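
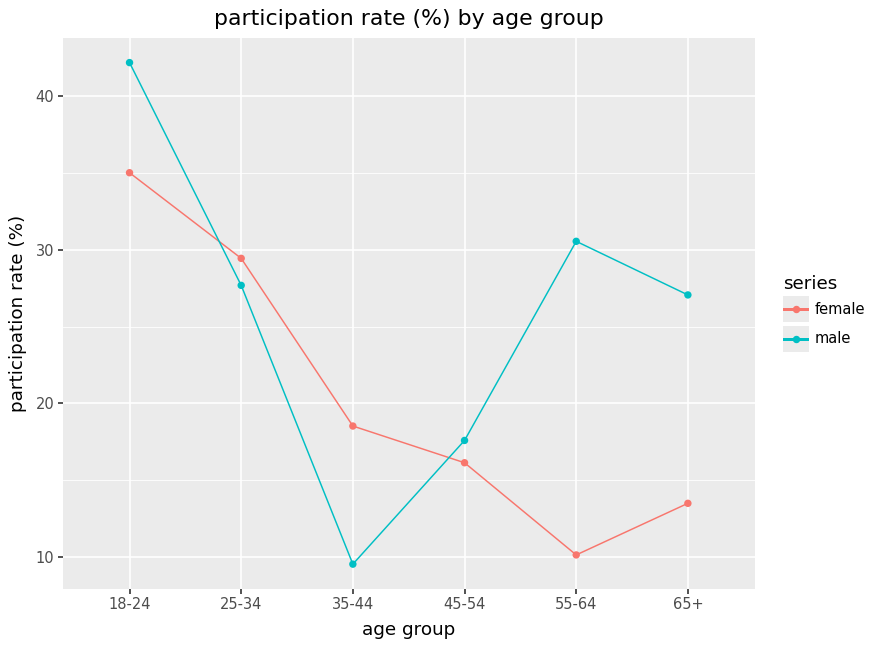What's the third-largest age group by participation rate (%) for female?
35-44

Top 4 for female: 18-24 ≈ 35, 25-34 ≈ 30, 35-44 ≈ 20, 45-54 ≈ 15.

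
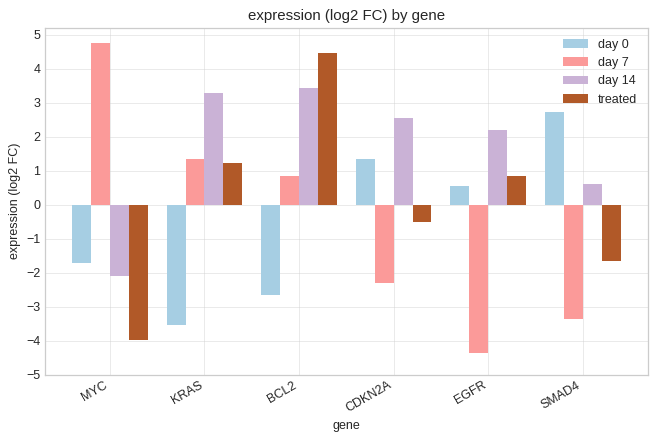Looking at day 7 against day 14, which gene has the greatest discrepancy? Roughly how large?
MYC, ≈ 7 log2 FC

MYC: day 7 ≈ 5, day 14 ≈ -2 → gap ≈ 7. Next-largest (EGFR) is only ≈ 6.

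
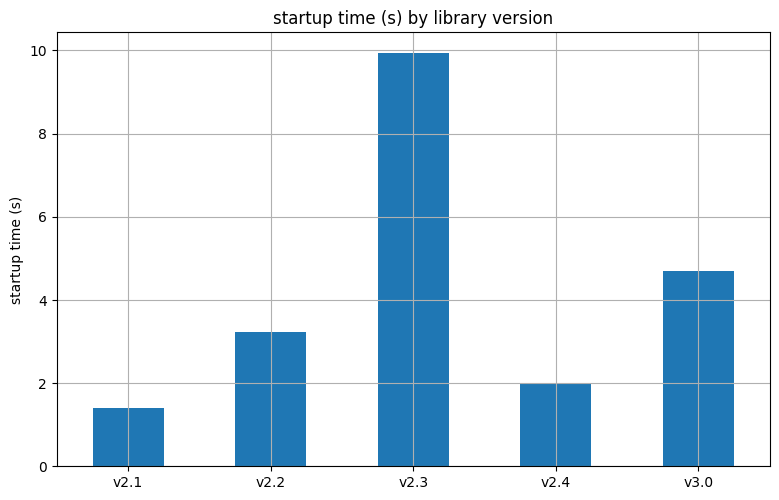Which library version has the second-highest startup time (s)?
Top 3: v2.3 ≈ 10, v3.0 ≈ 5, v2.2 ≈ 3.

v3.0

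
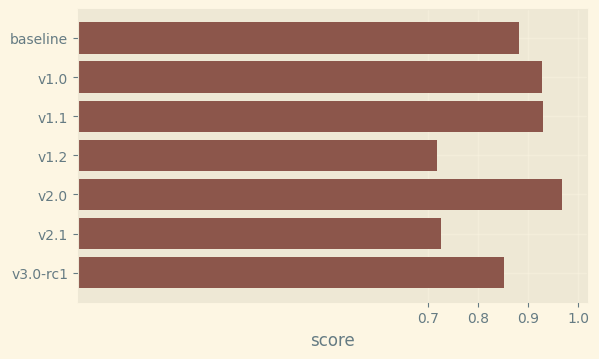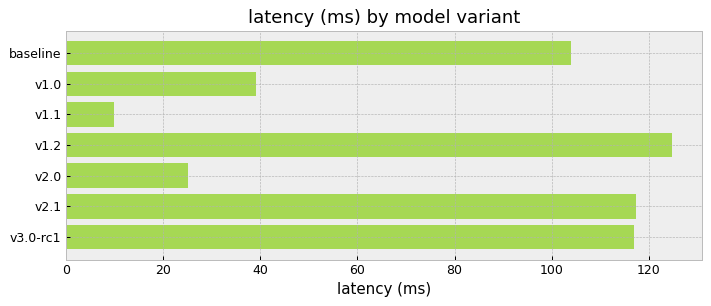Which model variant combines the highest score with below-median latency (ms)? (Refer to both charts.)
v2.0

Chart 2 median latency (ms) ≈ 100; below-median model variants: v1.0, v1.1, v2.0. Among those, v2.0 has the highest score (≈ 1).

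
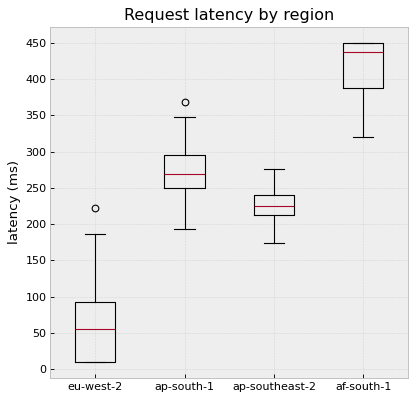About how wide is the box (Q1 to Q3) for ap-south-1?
Q3 ≈ 300, Q1 ≈ 250; IQR ≈ 50.

≈ 50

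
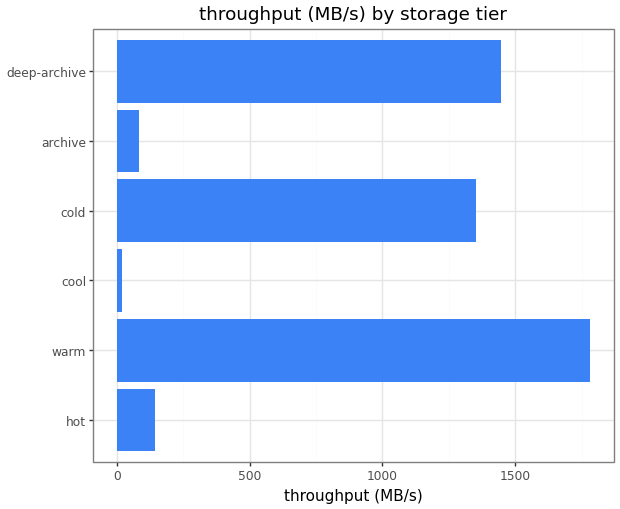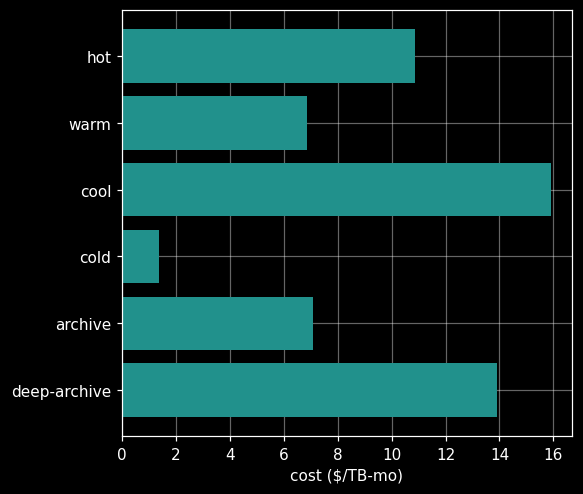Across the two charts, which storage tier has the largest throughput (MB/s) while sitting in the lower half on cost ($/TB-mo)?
warm

Chart 2 median cost ($/TB-mo) ≈ 8; below-median storage tiers: warm, cold, archive. Among those, warm has the highest throughput (MB/s) (≈ 1800).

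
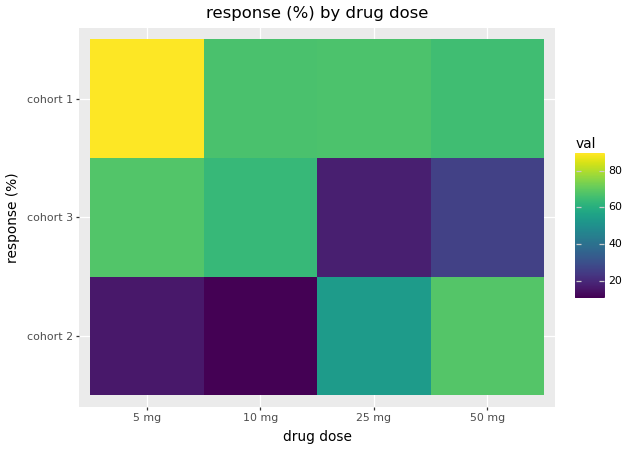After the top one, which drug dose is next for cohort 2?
25 mg

Top 3 for cohort 2: 50 mg ≈ 70, 25 mg ≈ 50, 5 mg ≈ 20.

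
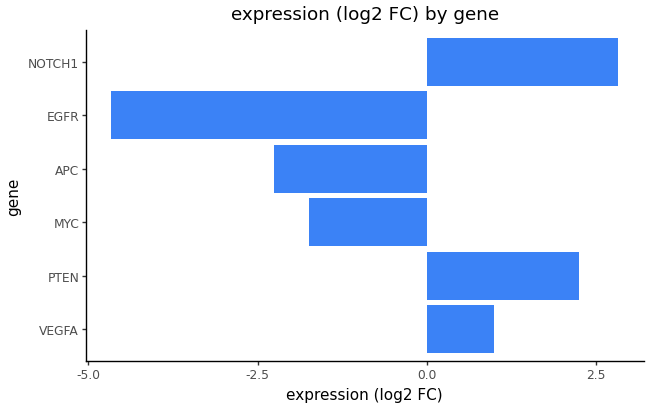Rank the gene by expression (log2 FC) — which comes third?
VEGFA

Top 4: NOTCH1 ≈ 3, PTEN ≈ 2, VEGFA ≈ 1, MYC ≈ -2.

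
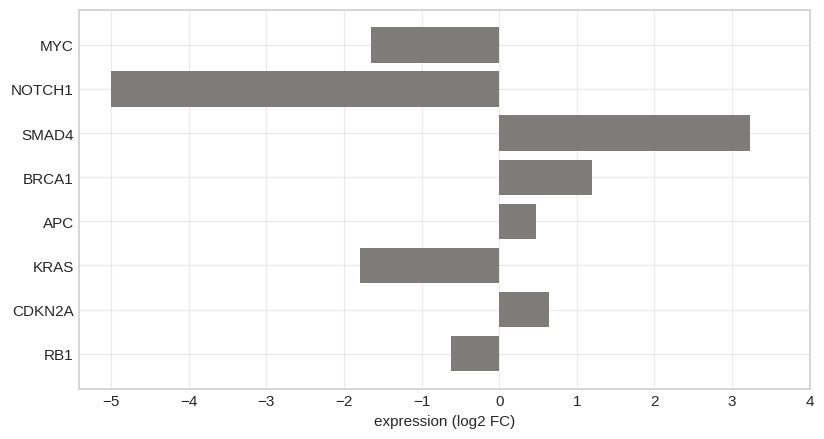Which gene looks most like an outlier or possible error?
NOTCH1

NOTCH1 ≈ -5; the rest sit between ≈ -2 and ≈ 3.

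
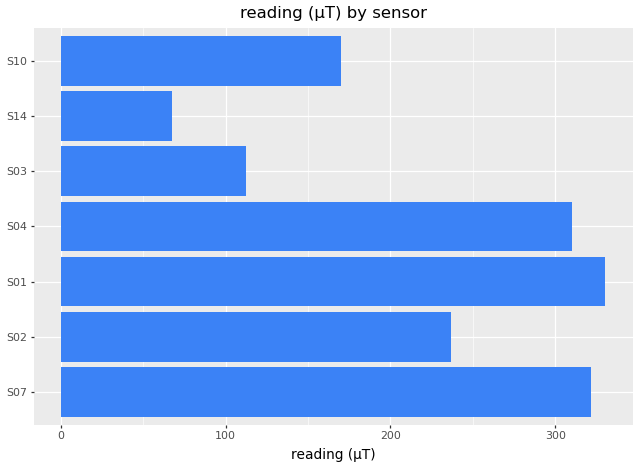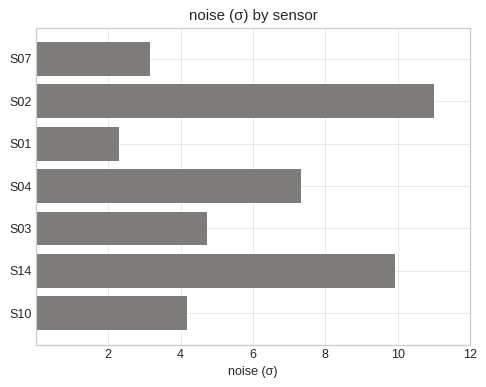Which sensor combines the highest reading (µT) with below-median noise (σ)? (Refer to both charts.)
Chart 2 median noise (σ) ≈ 4; below-median sensors: S07, S01, S10. Among those, S01 has the highest reading (µT) (≈ 350).

S01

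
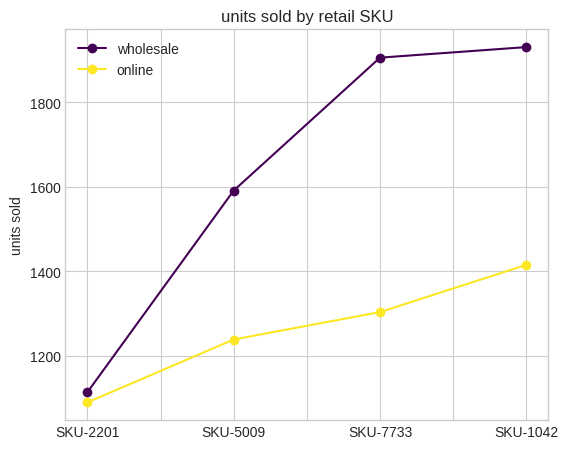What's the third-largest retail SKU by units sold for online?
Top 4 for online: SKU-1042 ≈ 1400, SKU-7733 ≈ 1300, SKU-5009 ≈ 1200, SKU-2201 ≈ 1100.

SKU-5009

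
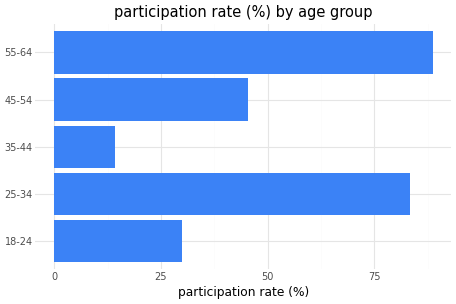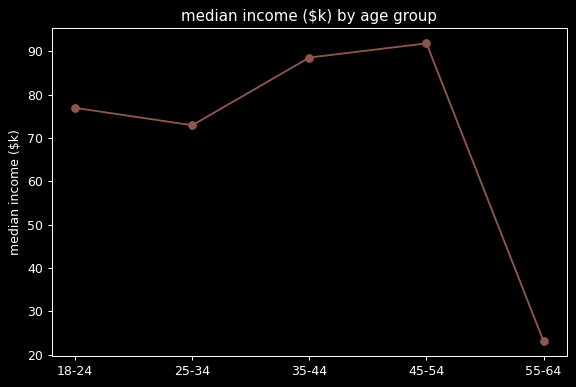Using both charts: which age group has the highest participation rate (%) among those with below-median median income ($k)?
55-64

Chart 2 median median income ($k) ≈ 80; below-median age groups: 25-34, 55-64. Among those, 55-64 has the highest participation rate (%) (≈ 90).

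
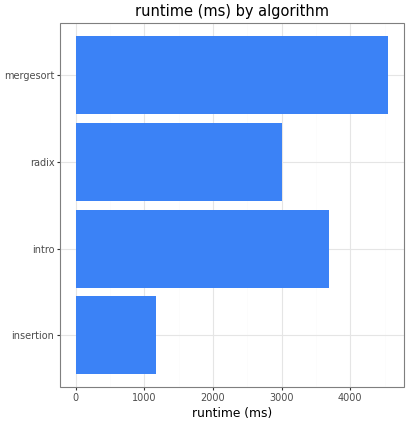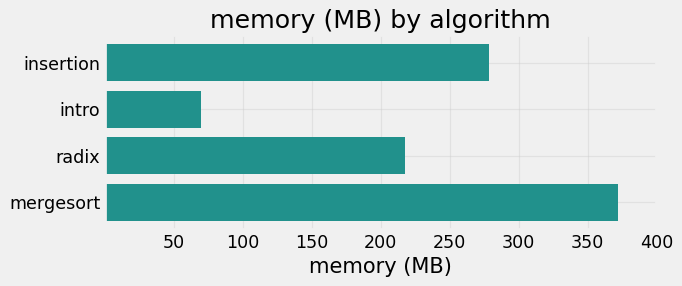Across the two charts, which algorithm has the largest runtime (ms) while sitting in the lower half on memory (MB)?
Chart 2 median memory (MB) ≈ 250; below-median algorithms: intro, radix. Among those, intro has the highest runtime (ms) (≈ 3500).

intro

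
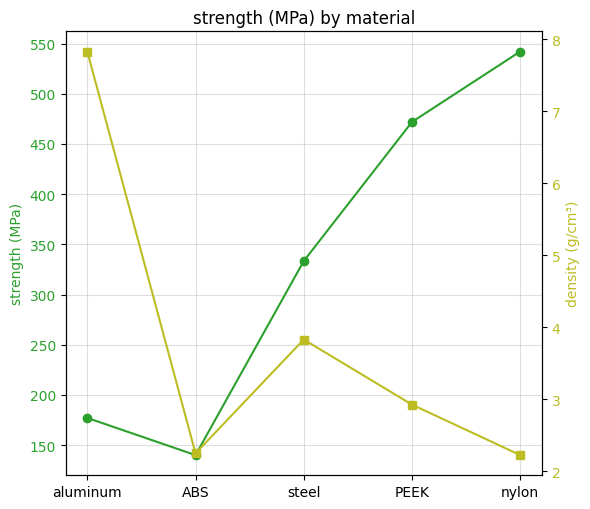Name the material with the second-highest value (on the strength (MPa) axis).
Top 3 (on the strength (MPa) axis): nylon ≈ 550, PEEK ≈ 450, steel ≈ 350.

PEEK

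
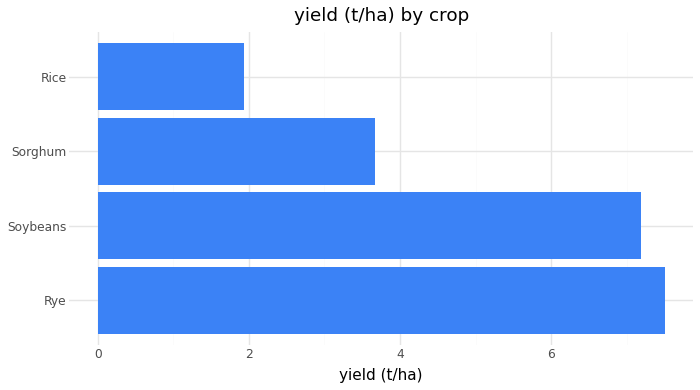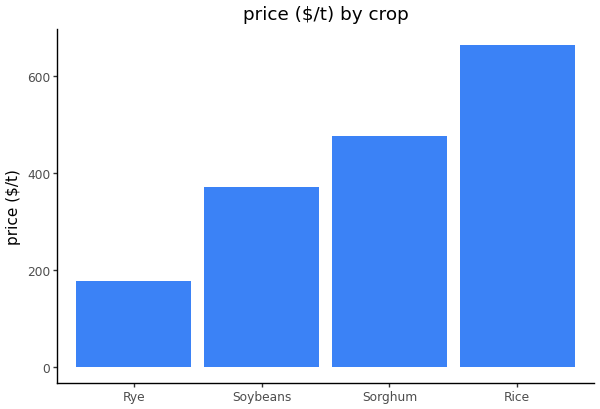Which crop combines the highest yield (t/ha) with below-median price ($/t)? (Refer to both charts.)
Rye

Chart 2 median price ($/t) ≈ 400; below-median crops: Rye, Soybeans. Among those, Rye has the highest yield (t/ha) (≈ 8).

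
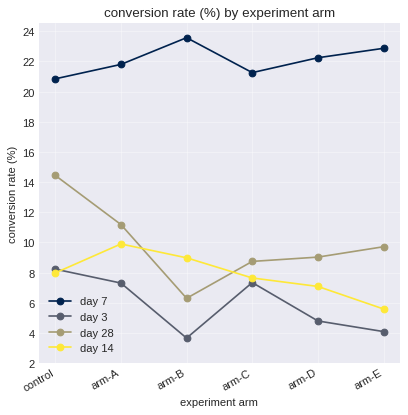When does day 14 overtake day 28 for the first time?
arm-A: day 14 ≈ 10 vs day 28 ≈ 12 (not yet); arm-B: day 14 ≈ 8 vs day 28 ≈ 6 (first crossover).

arm-B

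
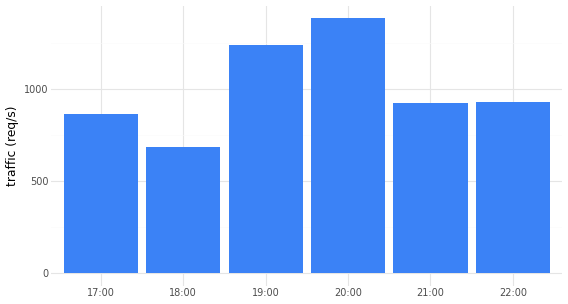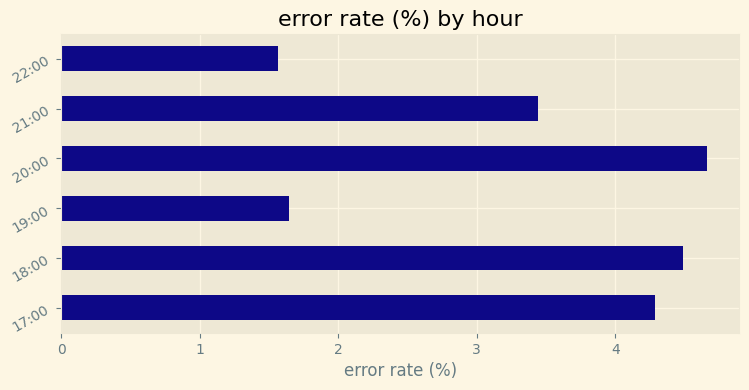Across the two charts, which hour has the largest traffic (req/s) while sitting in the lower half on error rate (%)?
Chart 2 median error rate (%) ≈ 4; below-median hours: 19:00, 21:00, 22:00. Among those, 19:00 has the highest traffic (req/s) (≈ 1200).

19:00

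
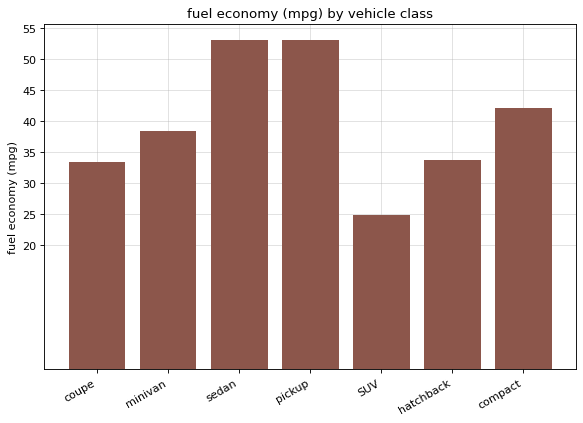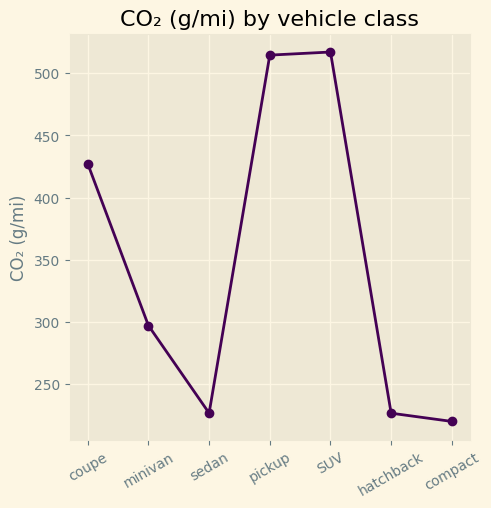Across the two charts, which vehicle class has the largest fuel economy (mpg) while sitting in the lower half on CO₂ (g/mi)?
sedan

Chart 2 median CO₂ (g/mi) ≈ 300; below-median vehicle classes: sedan, hatchback, compact. Among those, sedan has the highest fuel economy (mpg) (≈ 55).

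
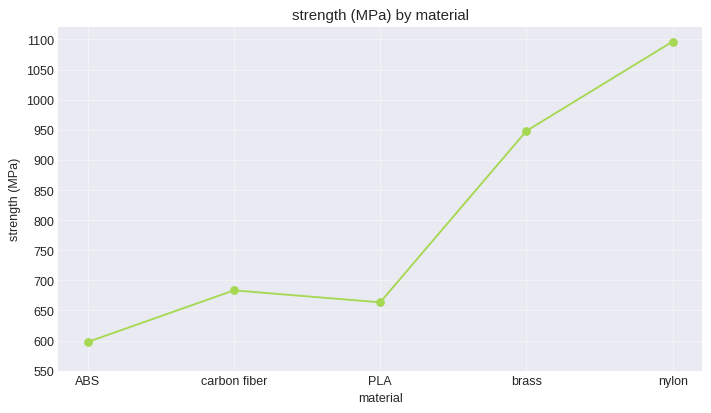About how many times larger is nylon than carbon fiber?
nylon ≈ 1100, carbon fiber ≈ 700; 1100/700 ≈ 1.57.

≈ 1.57×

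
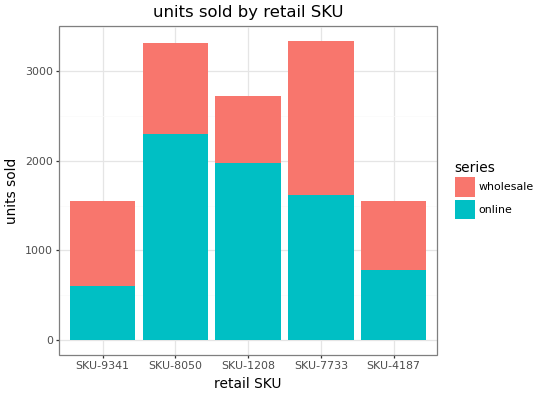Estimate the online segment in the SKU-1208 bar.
online top ≈ 2000, bottom ≈ 0; segment ≈ 2000.

≈ 2000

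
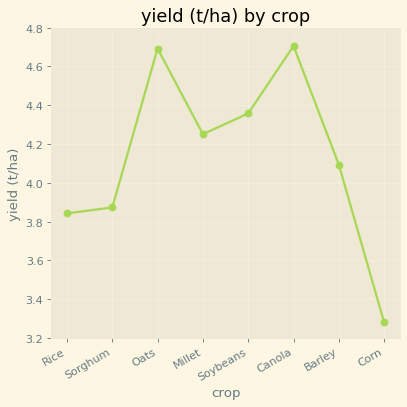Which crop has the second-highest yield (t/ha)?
Top 3: Canola ≈ 4.8, Oats ≈ 4.6, Soybeans ≈ 4.4.

Oats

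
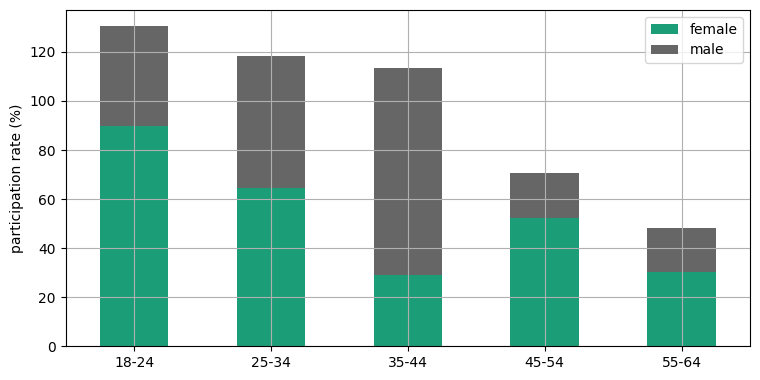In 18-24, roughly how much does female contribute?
≈ 80

female top ≈ 80, bottom ≈ 0; segment ≈ 80.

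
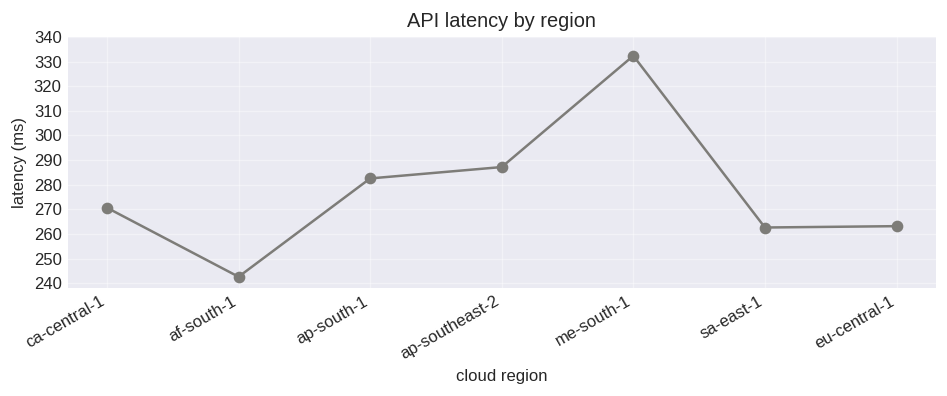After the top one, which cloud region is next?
ap-southeast-2

Top 3: me-south-1 ≈ 330, ap-southeast-2 ≈ 290, ap-south-1 ≈ 280.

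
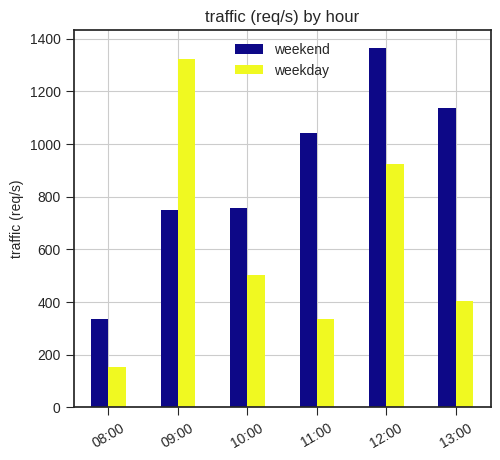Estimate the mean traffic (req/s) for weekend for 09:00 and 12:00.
(800 + 1400) / 2 ≈ 1100.

≈ 1100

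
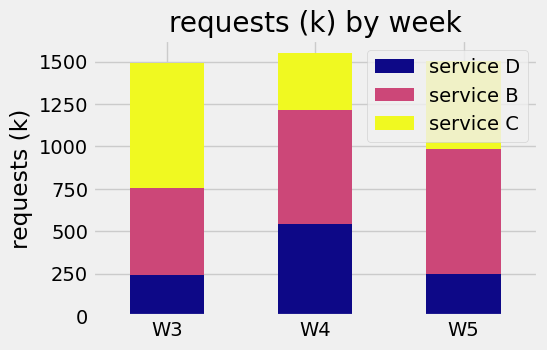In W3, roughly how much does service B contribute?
service B top ≈ 800, bottom ≈ 200; segment ≈ 600.

≈ 600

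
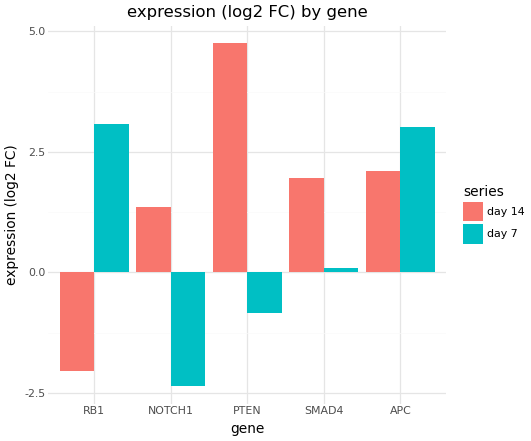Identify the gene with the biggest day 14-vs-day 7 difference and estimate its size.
PTEN, ≈ 6 log2 FC

PTEN: day 14 ≈ 5, day 7 ≈ -1 → gap ≈ 6. Next-largest (RB1) is only ≈ 5.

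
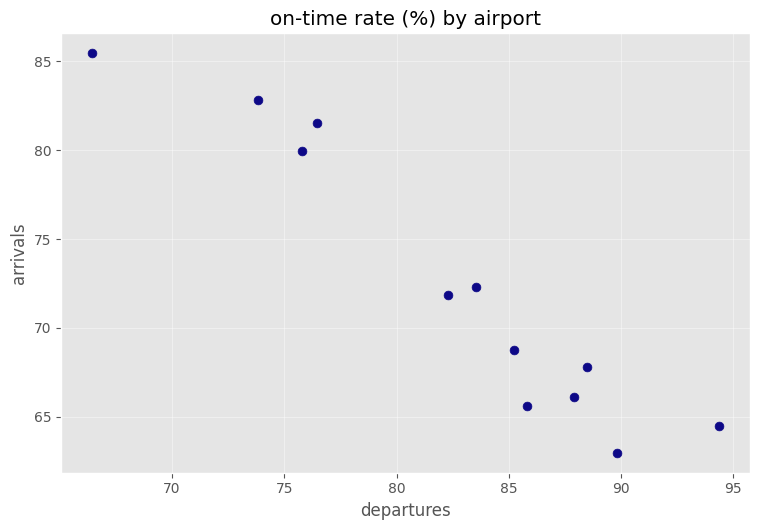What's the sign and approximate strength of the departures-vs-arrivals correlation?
negative, strong

Points are negatively correlated; strong (|r| ≈ 1.0).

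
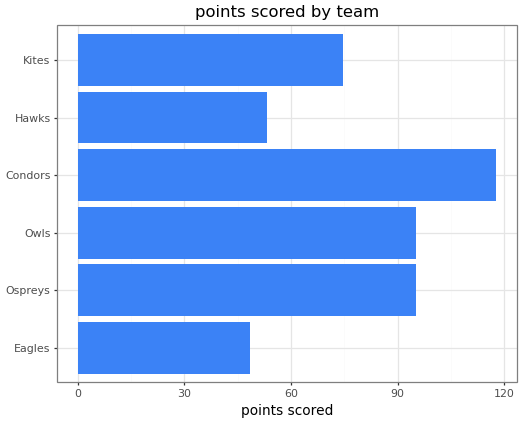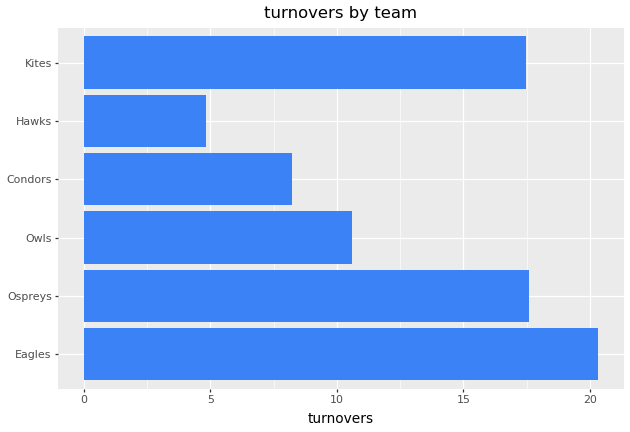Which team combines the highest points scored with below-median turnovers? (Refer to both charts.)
Condors

Chart 2 median turnovers ≈ 14; below-median teams: Owls, Condors, Hawks. Among those, Condors has the highest points scored (≈ 120).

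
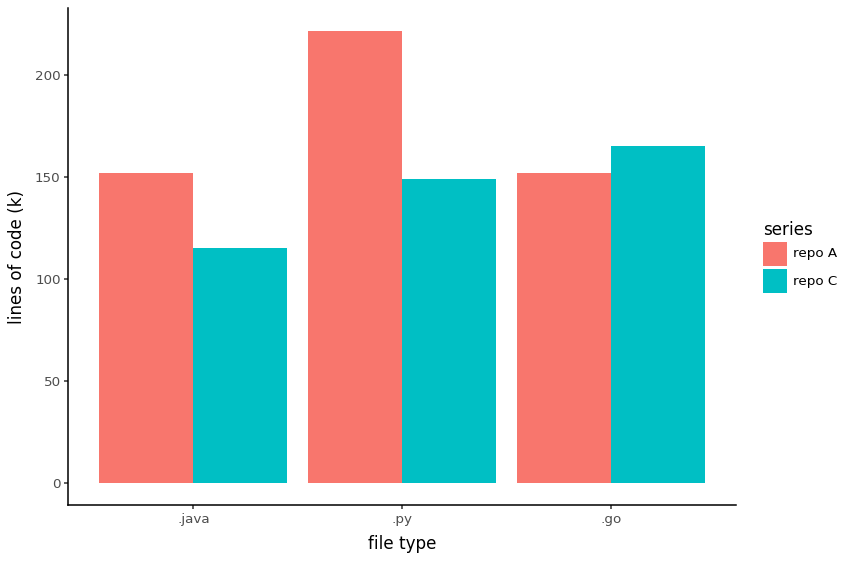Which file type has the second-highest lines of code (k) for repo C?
Top 3 for repo C: .go ≈ 160, .py ≈ 140, .java ≈ 120.

.py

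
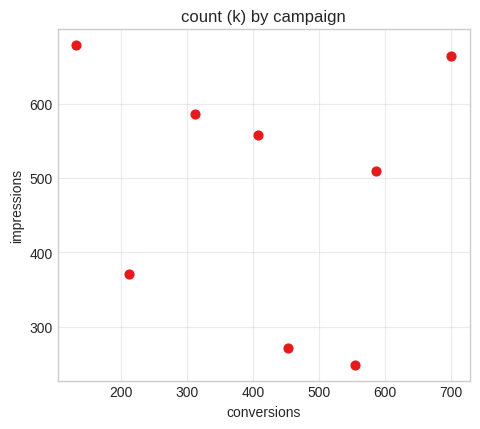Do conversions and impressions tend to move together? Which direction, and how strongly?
Points are roughly uncorrelated; weak (|r| ≈ 0.1).

no clear correlation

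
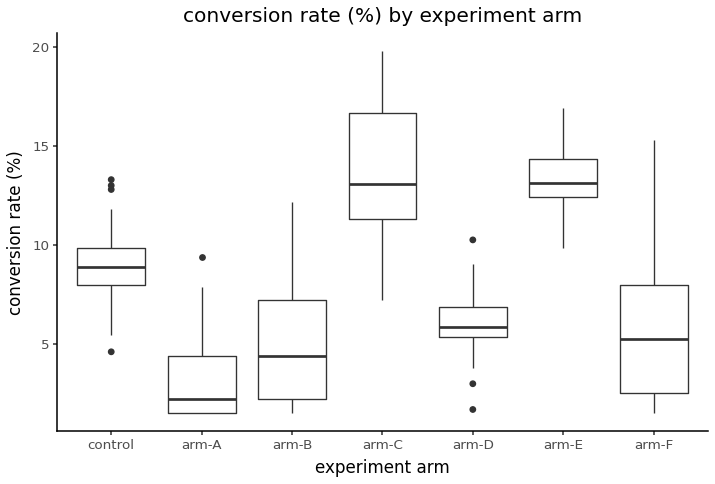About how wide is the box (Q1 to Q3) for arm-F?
Q3 ≈ 8, Q1 ≈ 3; IQR ≈ 5.

≈ 5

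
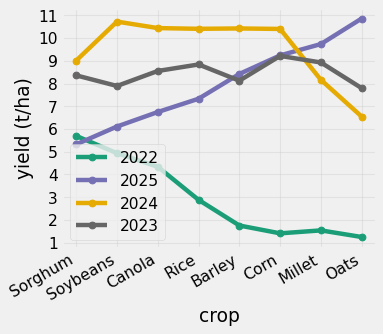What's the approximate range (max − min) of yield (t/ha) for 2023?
Max Corn ≈ 9, min Oats ≈ 8; range ≈ 1.

≈ 1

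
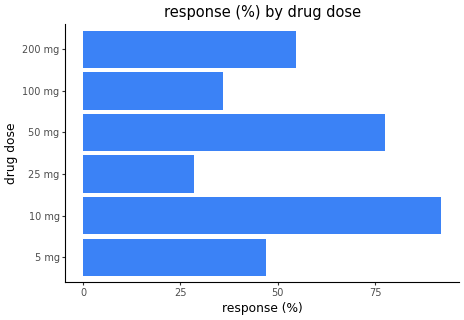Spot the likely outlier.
10 mg

10 mg ≈ 90; the rest sit between ≈ 30 and ≈ 80.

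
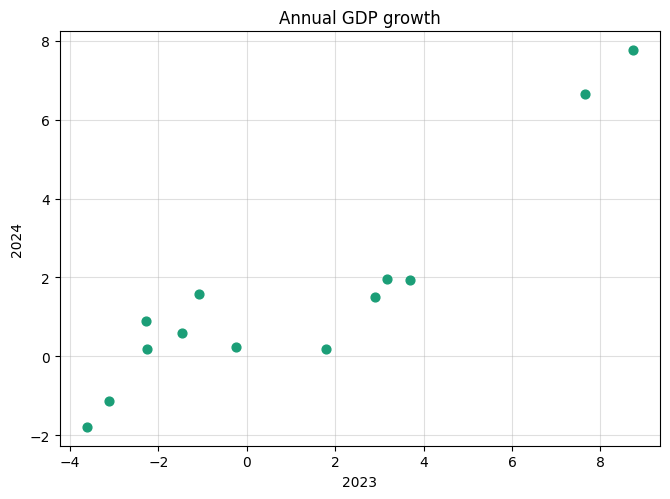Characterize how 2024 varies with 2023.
positive, strong

Points are positively correlated; strong (|r| ≈ 0.9).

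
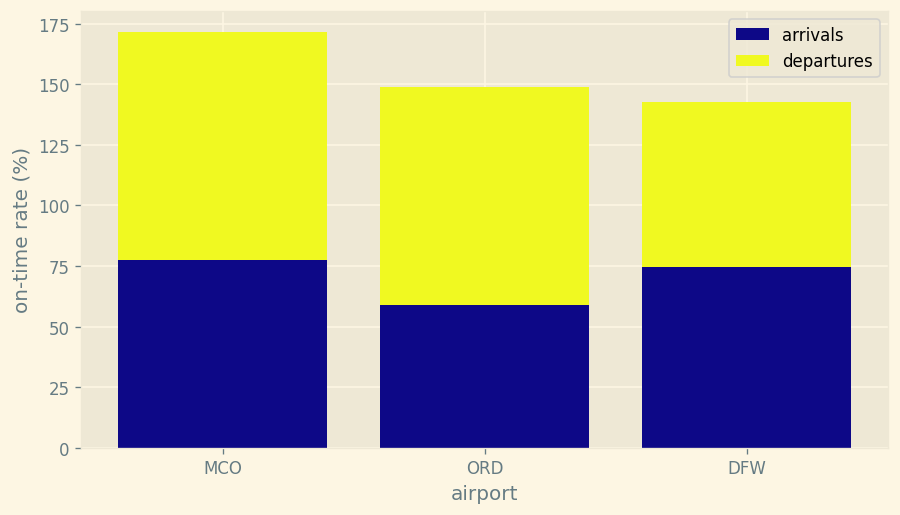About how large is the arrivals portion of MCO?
arrivals top ≈ 80, bottom ≈ 0; segment ≈ 80.

≈ 80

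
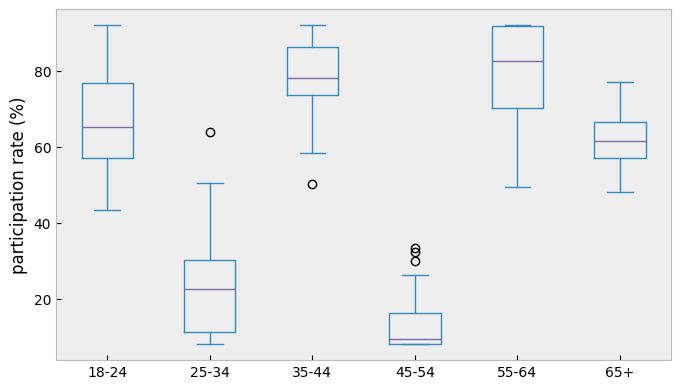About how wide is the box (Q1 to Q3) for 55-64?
≈ 20

Q3 ≈ 90, Q1 ≈ 70; IQR ≈ 20.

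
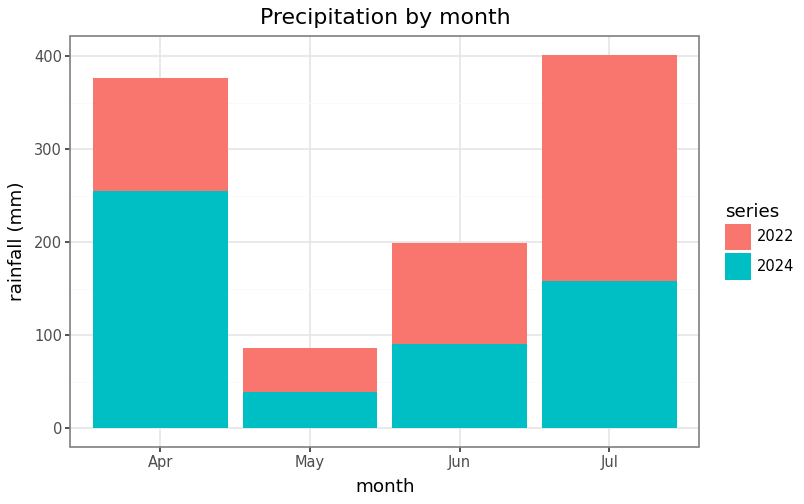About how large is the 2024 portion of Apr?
2024 top ≈ 250, bottom ≈ 0; segment ≈ 250.

≈ 250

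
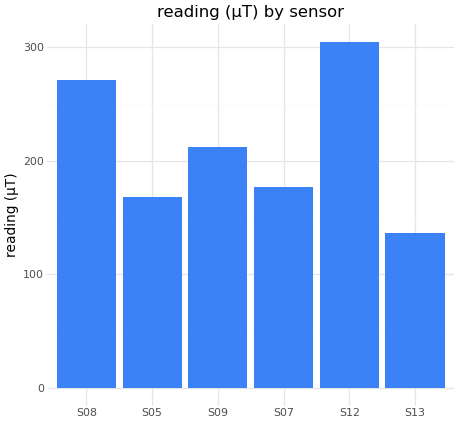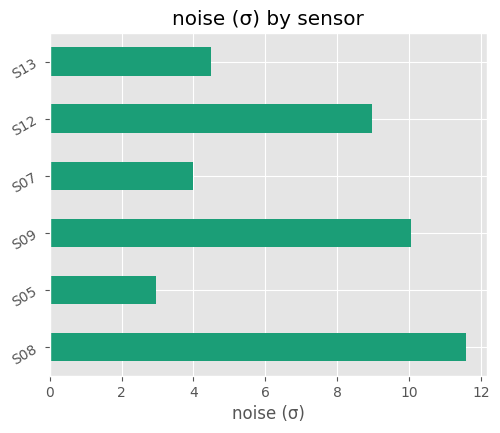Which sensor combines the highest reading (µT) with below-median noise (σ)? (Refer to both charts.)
S07

Chart 2 median noise (σ) ≈ 6; below-median sensors: S05, S07, S13. Among those, S07 has the highest reading (µT) (≈ 200).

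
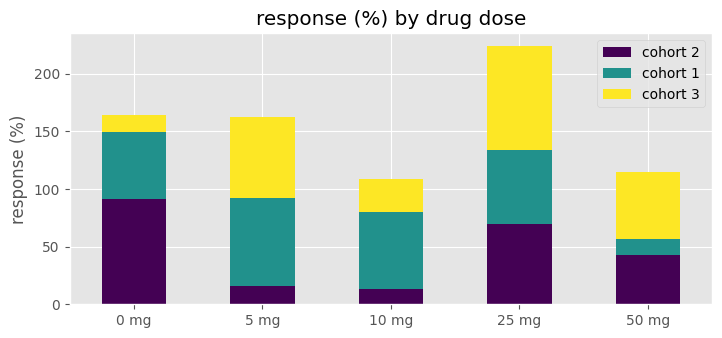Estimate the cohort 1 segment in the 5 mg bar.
≈ 80

cohort 1 top ≈ 100, bottom ≈ 20; segment ≈ 80.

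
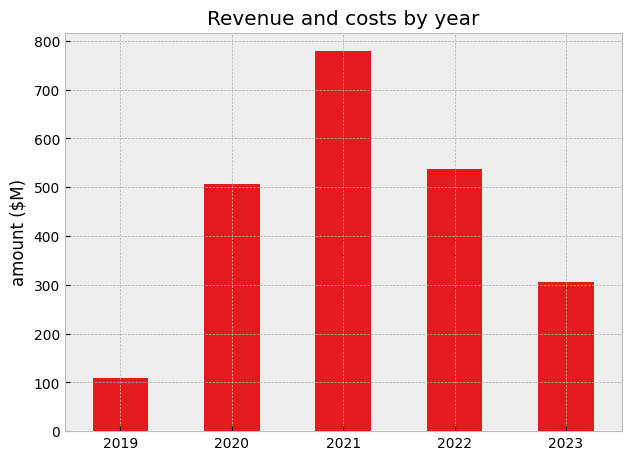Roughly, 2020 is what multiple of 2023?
2020 ≈ 500, 2023 ≈ 300; 500/300 ≈ 1.67.

≈ 1.67×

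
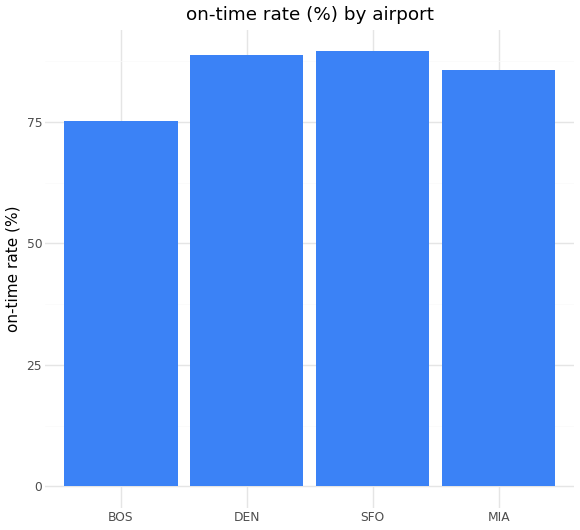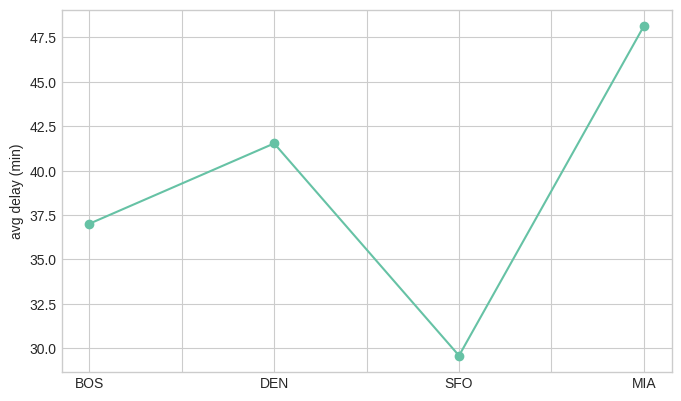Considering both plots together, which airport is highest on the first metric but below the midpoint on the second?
SFO

Chart 2 median avg delay (min) ≈ 40; below-median airports: BOS, SFO. Among those, SFO has the highest on-time rate (%) (≈ 90).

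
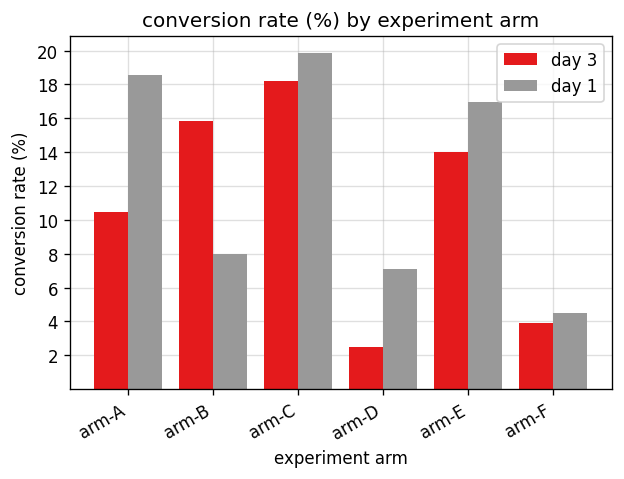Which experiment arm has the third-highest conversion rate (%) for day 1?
arm-E

Top 4 for day 1: arm-C ≈ 20, arm-A ≈ 18, arm-E ≈ 16, arm-B ≈ 8.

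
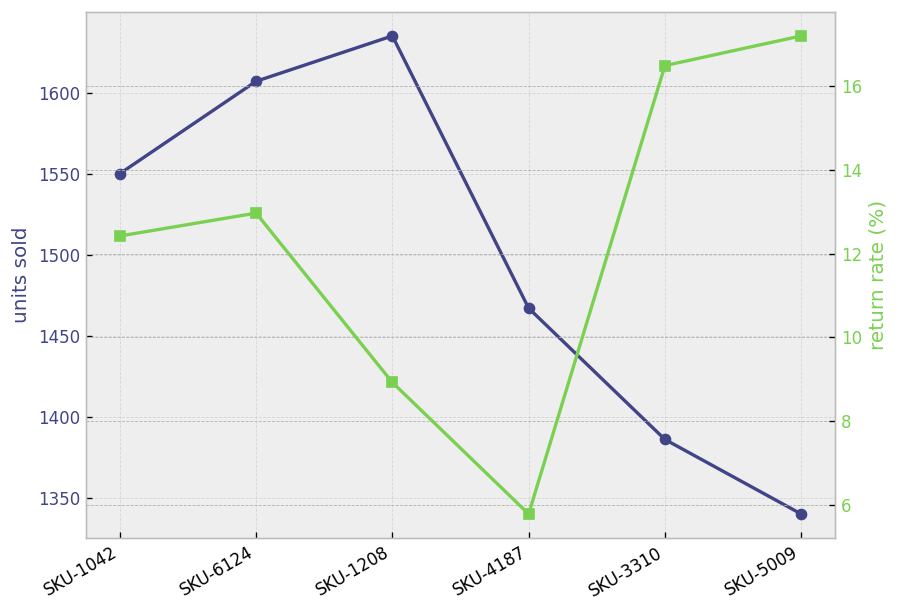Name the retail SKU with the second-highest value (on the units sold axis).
SKU-6124

Top 3 (on the units sold axis): SKU-1208 ≈ 1625, SKU-6124 ≈ 1600, SKU-1042 ≈ 1550.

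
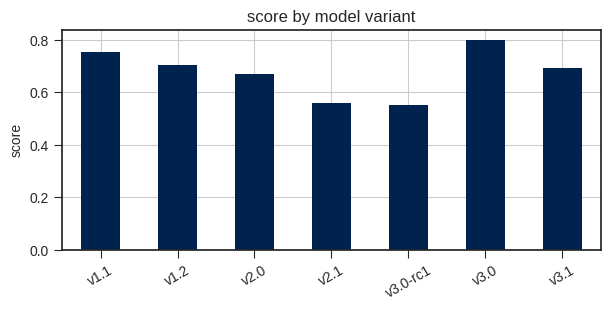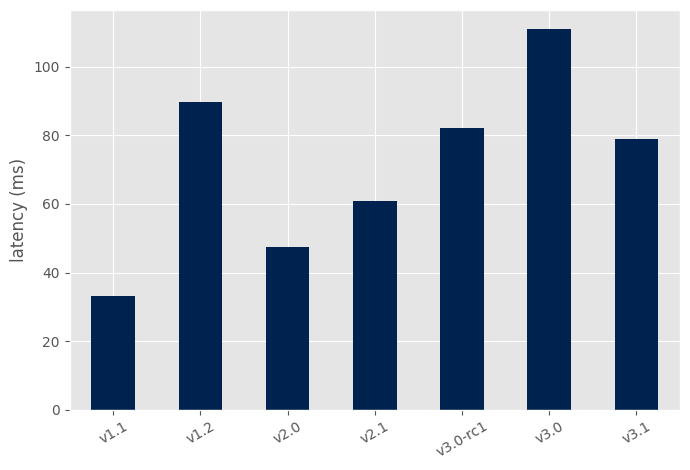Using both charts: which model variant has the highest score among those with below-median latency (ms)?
v1.1

Chart 2 median latency (ms) ≈ 80; below-median model variants: v1.1, v2.0, v2.1. Among those, v1.1 has the highest score (≈ 0.8).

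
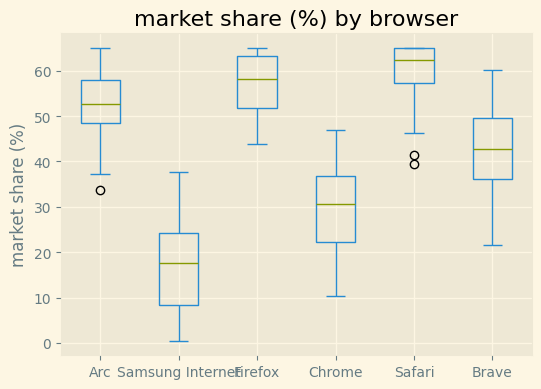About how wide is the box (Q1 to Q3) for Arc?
≈ 10

Q3 ≈ 60, Q1 ≈ 50; IQR ≈ 10.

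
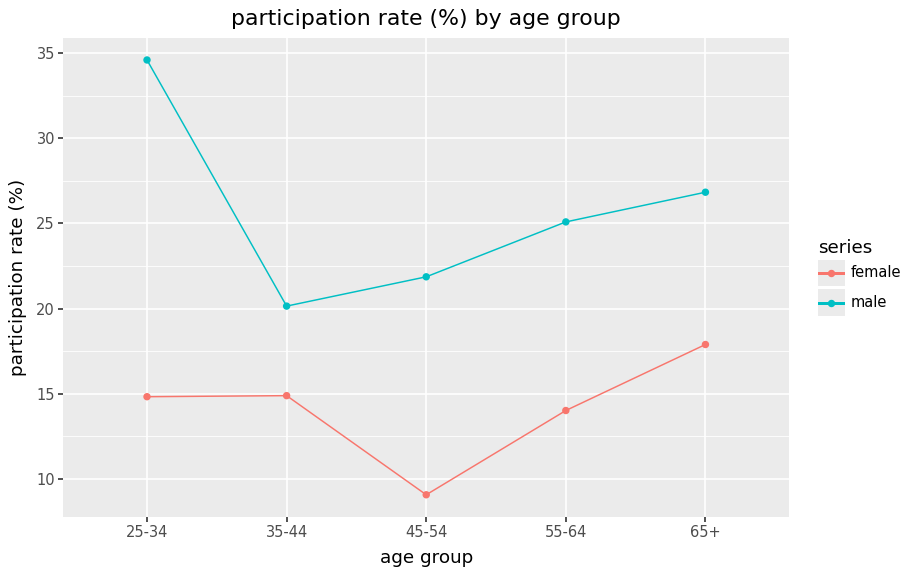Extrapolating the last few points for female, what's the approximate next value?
≈ 25

Last three: 10, 15, 20 → slope ≈ 5/step → next ≈ 25.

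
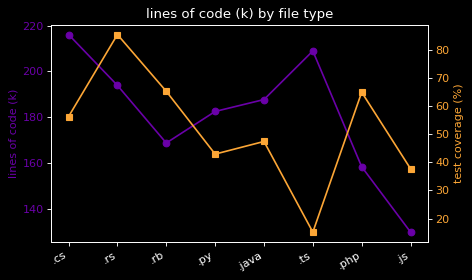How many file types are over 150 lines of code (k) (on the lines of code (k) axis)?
7

Above 150: .cs, .rs, .rb, .py, .java, .ts, .php.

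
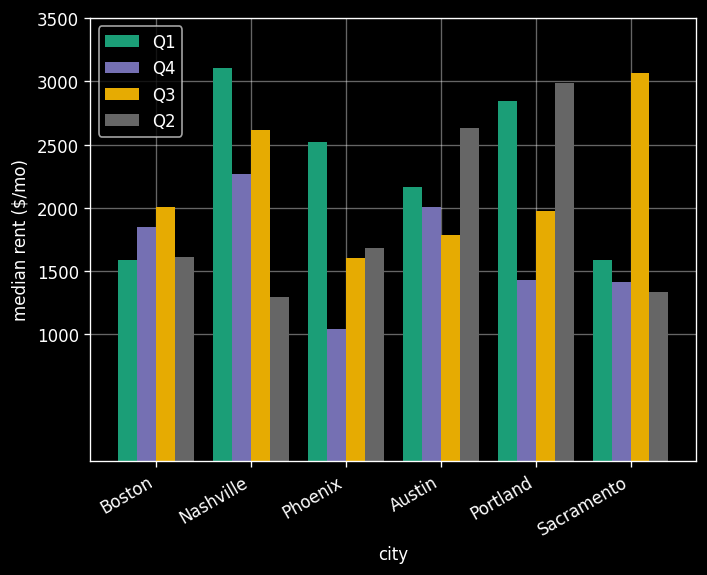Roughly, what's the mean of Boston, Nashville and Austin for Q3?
≈ 2167

(2000 + 2500 + 2000) / 3 ≈ 2167.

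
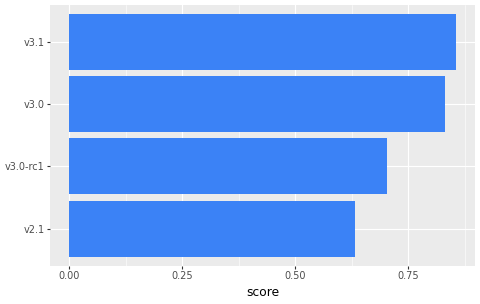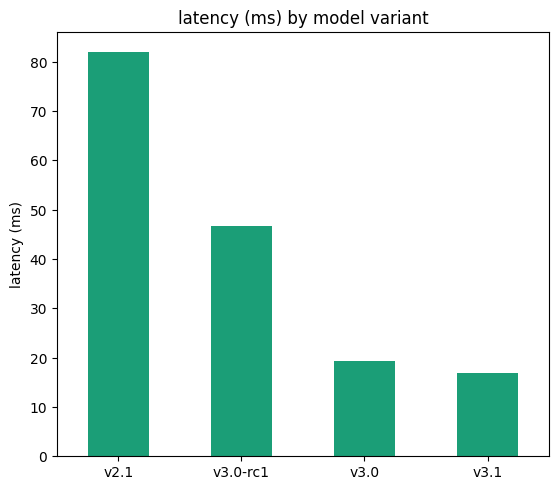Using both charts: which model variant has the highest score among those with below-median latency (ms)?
Chart 2 median latency (ms) ≈ 30; below-median model variants: v3.0, v3.1. Among those, v3.1 has the highest score (≈ 0.9).

v3.1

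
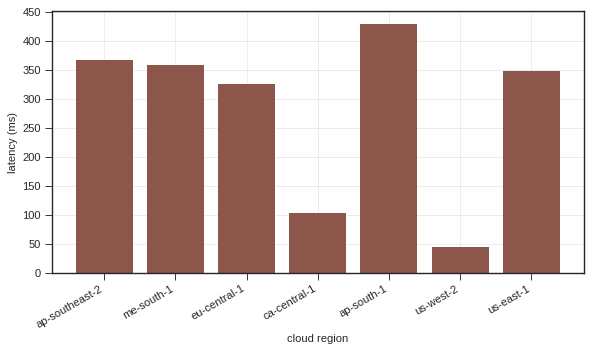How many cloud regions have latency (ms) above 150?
Above 150: ap-southeast-2, me-south-1, eu-central-1, ap-south-1, us-east-1.

5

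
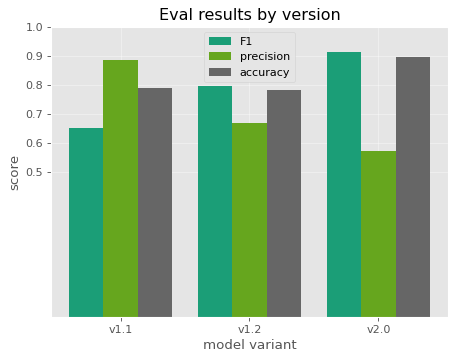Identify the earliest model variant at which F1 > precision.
v1.2

v1.1: F1 ≈ 0.6 vs precision ≈ 0.9 (not yet); v1.2: F1 ≈ 0.8 vs precision ≈ 0.7 (first crossover).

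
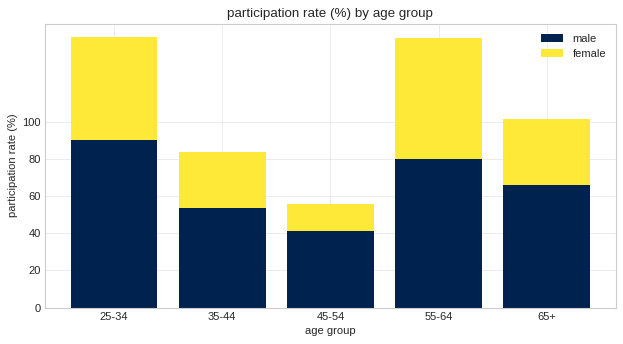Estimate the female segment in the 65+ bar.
female top ≈ 100, bottom ≈ 60; segment ≈ 40.

≈ 40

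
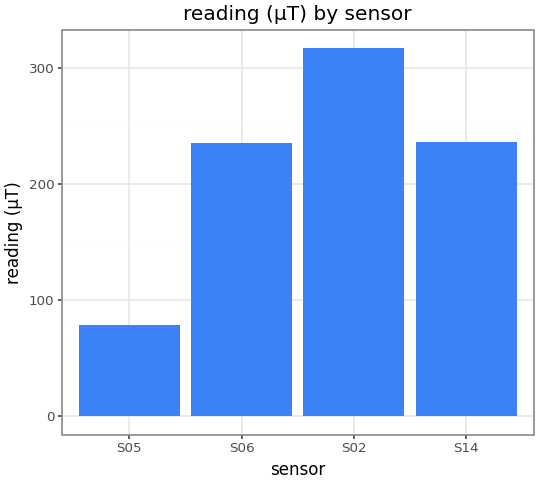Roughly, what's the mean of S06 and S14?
(250 + 250) / 2 ≈ 250.

≈ 250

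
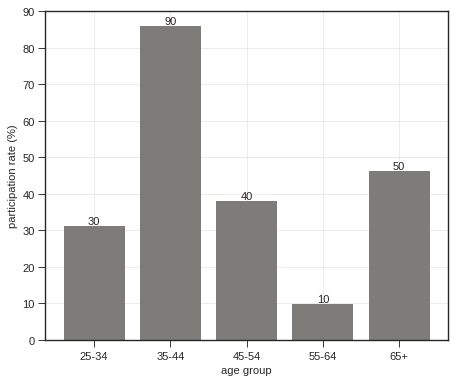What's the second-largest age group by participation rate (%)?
Top 3: 35-44 ≈ 90, 65+ ≈ 50, 45-54 ≈ 40.

65+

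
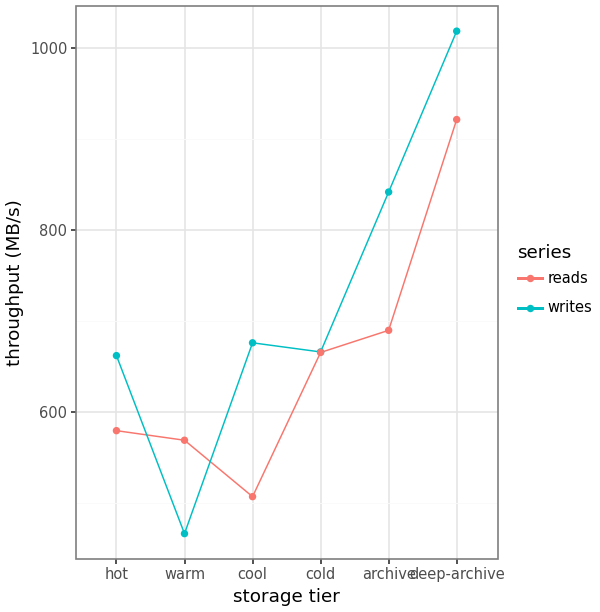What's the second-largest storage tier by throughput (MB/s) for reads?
archive

Top 3 for reads: deep-archive ≈ 900, archive ≈ 700, cold ≈ 650.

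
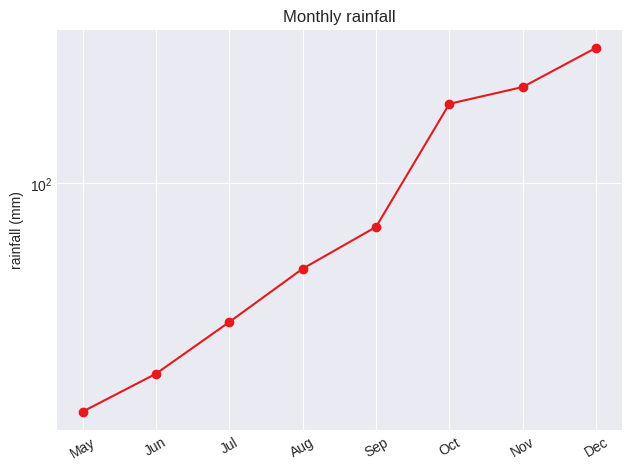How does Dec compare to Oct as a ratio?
Dec ≈ 220, Oct ≈ 160; 220/160 ≈ 1.38.

≈ 1.38×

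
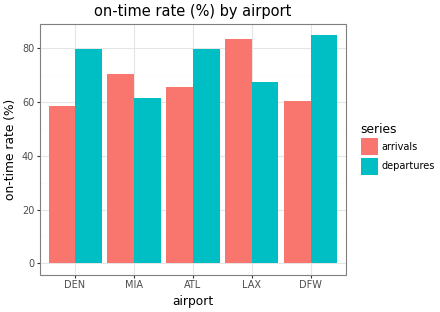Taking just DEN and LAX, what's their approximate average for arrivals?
(60 + 80) / 2 ≈ 70.

≈ 70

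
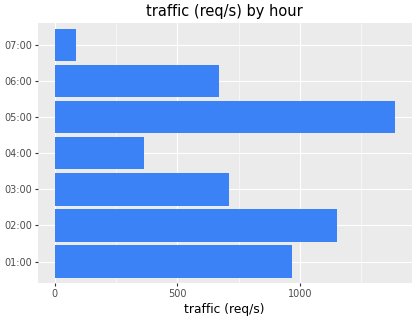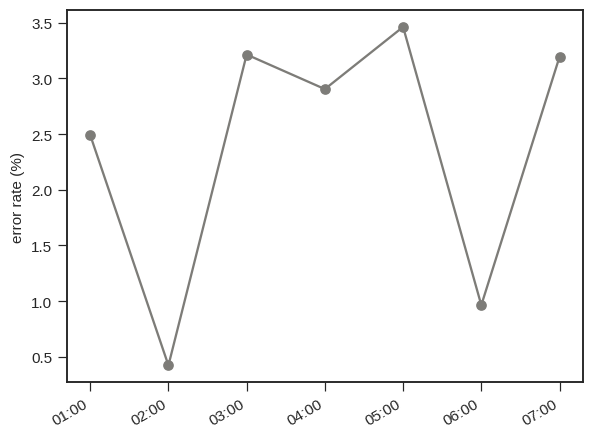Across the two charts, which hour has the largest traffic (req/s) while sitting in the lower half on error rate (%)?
Chart 2 median error rate (%) ≈ 3; below-median hours: 01:00, 02:00, 06:00. Among those, 02:00 has the highest traffic (req/s) (≈ 1200).

02:00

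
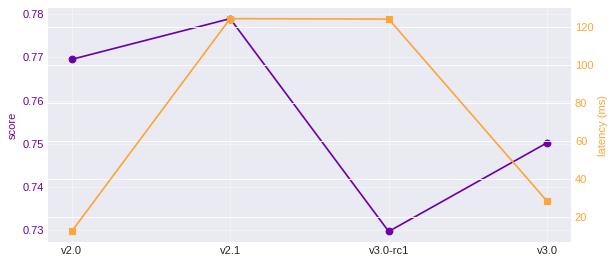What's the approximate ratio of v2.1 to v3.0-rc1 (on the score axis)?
≈ 1.07×

v2.1 ≈ 0.78, v3.0-rc1 ≈ 0.73; 0.78/0.73 ≈ 1.07.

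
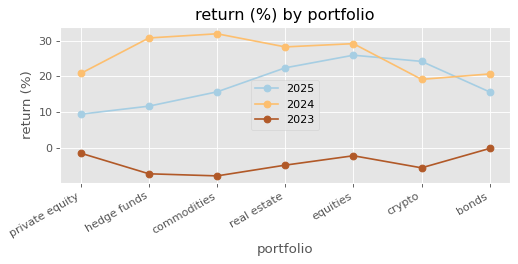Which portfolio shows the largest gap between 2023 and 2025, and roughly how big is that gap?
crypto: 2023 ≈ -5, 2025 ≈ 25 → gap ≈ 30. Next-largest (equities) is only ≈ 25.

crypto, ≈ 30 %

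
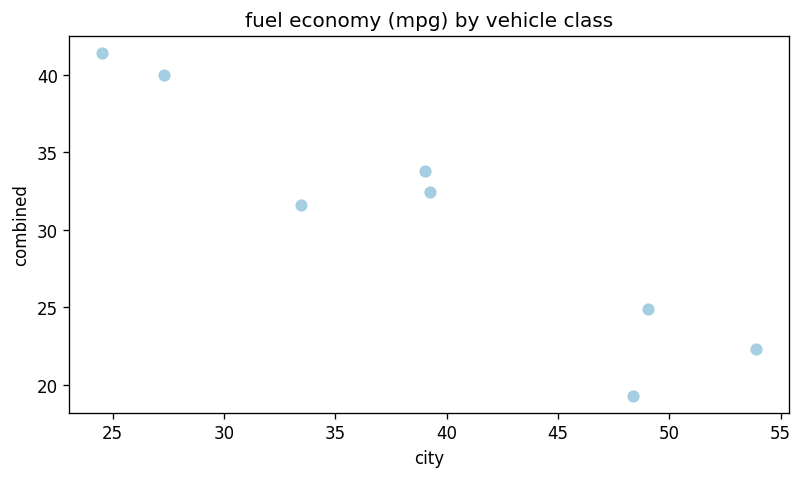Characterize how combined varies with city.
Points are negatively correlated; strong (|r| ≈ 0.9).

negative, strong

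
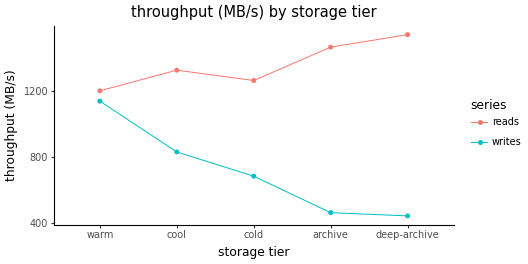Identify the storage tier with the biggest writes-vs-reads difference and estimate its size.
deep-archive: writes ≈ 400, reads ≈ 1500 → gap ≈ 1100. Next-largest (archive) is only ≈ 1000.

deep-archive, ≈ 1100 MB/s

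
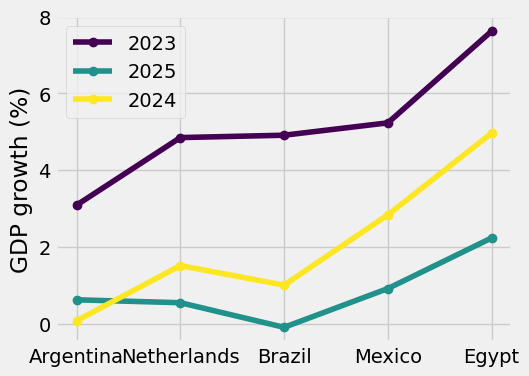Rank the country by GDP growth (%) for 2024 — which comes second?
Top 3 for 2024: Egypt ≈ 5, Mexico ≈ 3, Netherlands ≈ 2.

Mexico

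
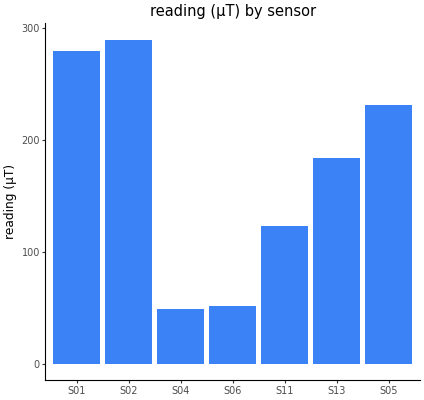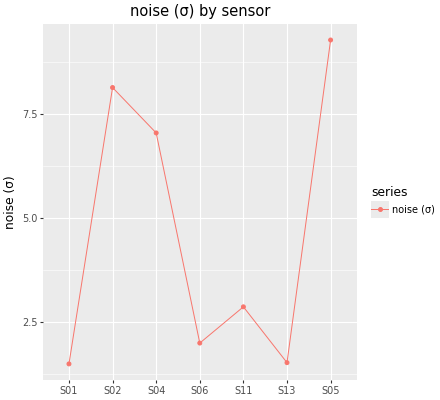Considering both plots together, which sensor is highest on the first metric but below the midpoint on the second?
S01

Chart 2 median noise (σ) ≈ 3; below-median sensors: S01, S06, S13. Among those, S01 has the highest reading (µT) (≈ 300).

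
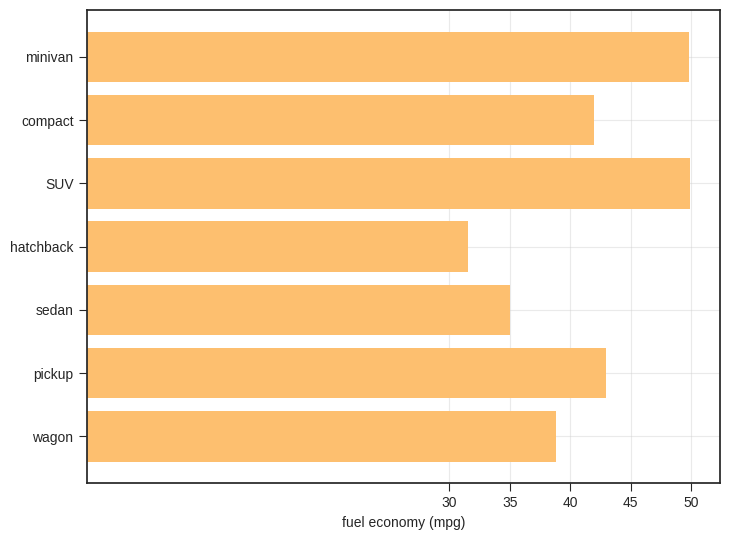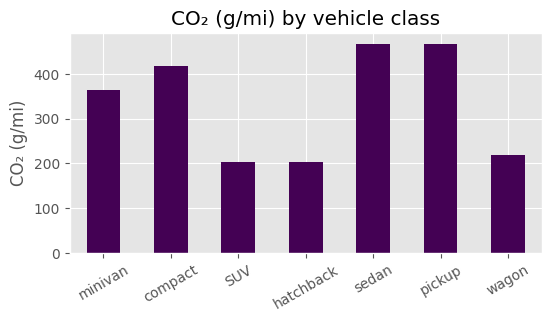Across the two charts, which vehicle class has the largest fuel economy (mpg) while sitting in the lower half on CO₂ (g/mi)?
SUV

Chart 2 median CO₂ (g/mi) ≈ 350; below-median vehicle classes: SUV, hatchback, wagon. Among those, SUV has the highest fuel economy (mpg) (≈ 50).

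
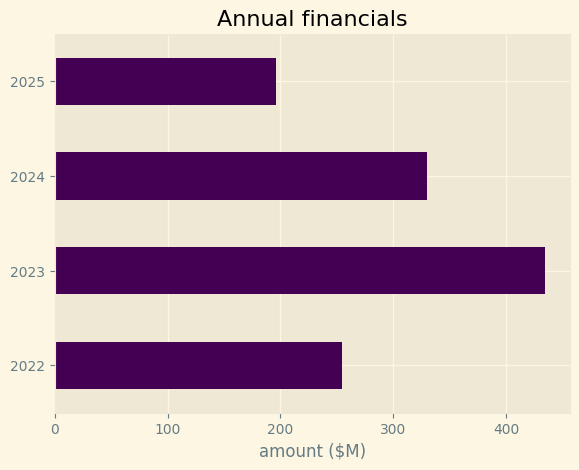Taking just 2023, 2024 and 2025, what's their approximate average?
≈ 333

(450 + 350 + 200) / 3 ≈ 333.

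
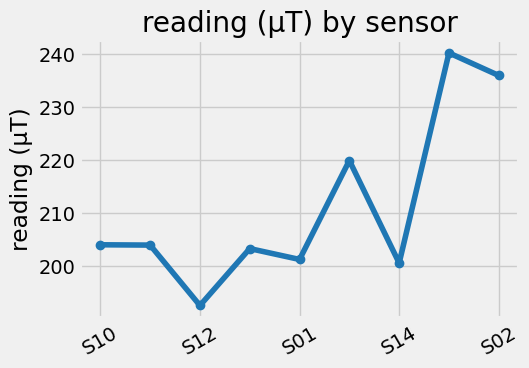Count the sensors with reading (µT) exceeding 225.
Above 225: S06, S02.

2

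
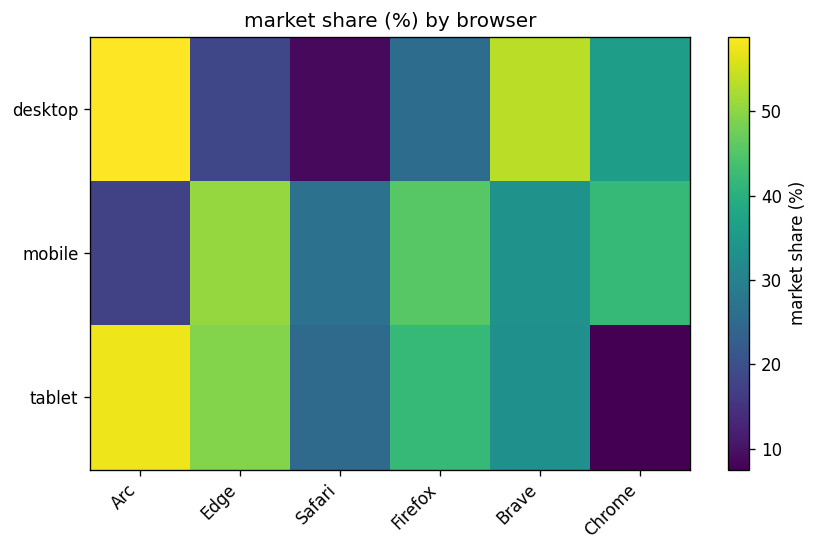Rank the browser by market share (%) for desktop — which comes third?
Chrome

Top 4 for desktop: Arc ≈ 60, Brave ≈ 55, Chrome ≈ 35, Firefox ≈ 25.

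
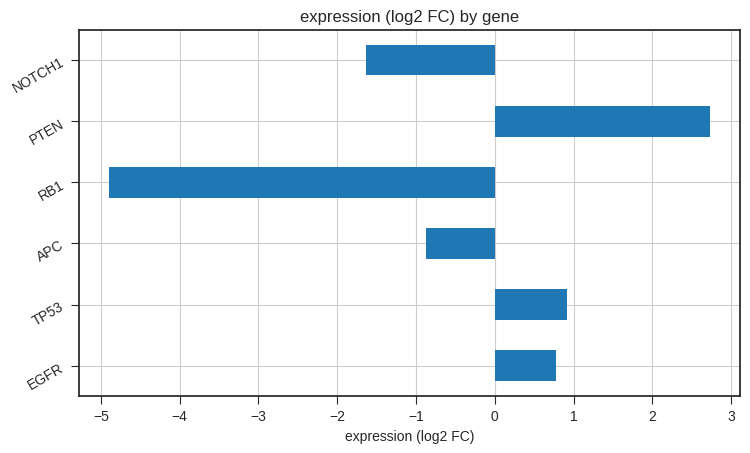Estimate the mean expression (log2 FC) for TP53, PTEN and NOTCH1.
≈ 1

(1 + 3 + -2) / 3 ≈ 1.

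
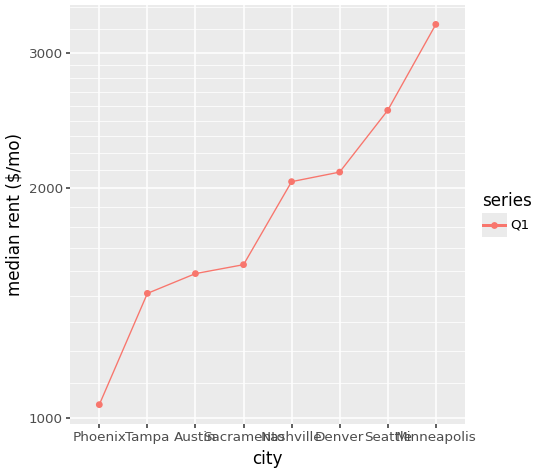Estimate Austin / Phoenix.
Austin ≈ 1600, Phoenix ≈ 1000; 1600/1000 ≈ 1.6.

≈ 1.6×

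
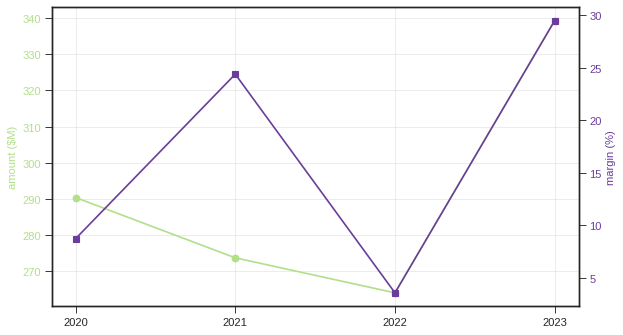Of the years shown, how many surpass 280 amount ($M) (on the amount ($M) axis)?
Above 280: 2020, 2023.

2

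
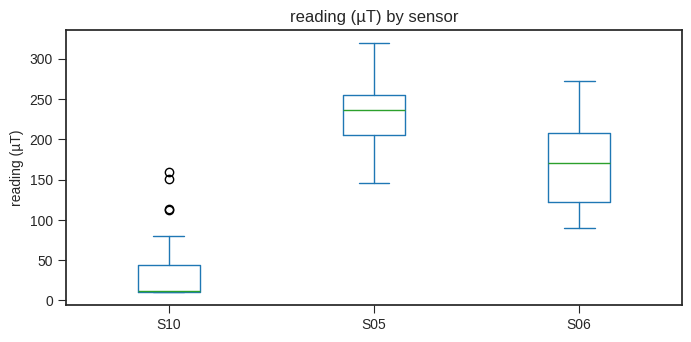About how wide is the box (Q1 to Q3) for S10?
≈ 40

Q3 ≈ 40, Q1 ≈ 0; IQR ≈ 40.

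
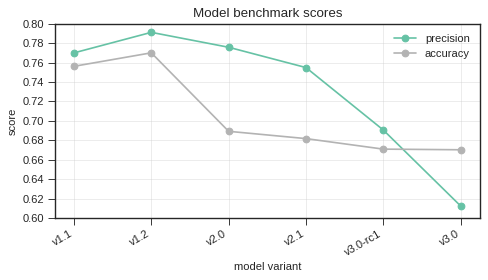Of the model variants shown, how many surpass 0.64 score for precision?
Above 0.64: v1.1, v1.2, v2.0, v2.1, v3.0-rc1.

5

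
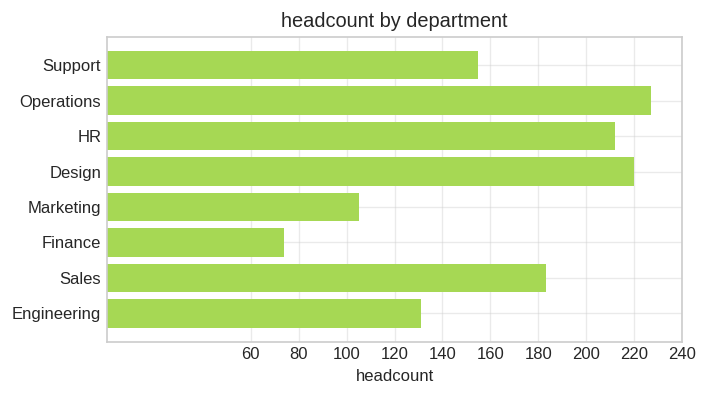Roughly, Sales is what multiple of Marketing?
≈ 1.8×

Sales ≈ 180, Marketing ≈ 100; 180/100 ≈ 1.8.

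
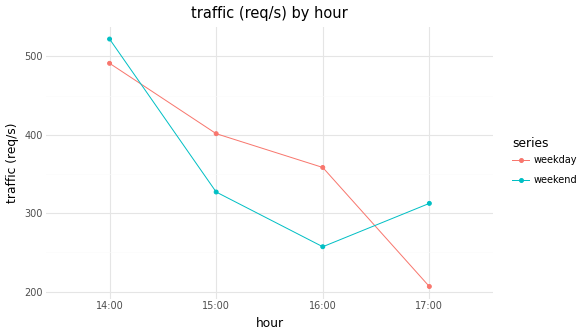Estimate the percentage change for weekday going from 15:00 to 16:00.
15:00 ≈ 400, 16:00 ≈ 350; (350 − 400) / 400 ≈ -12.5%.

≈ -12.5%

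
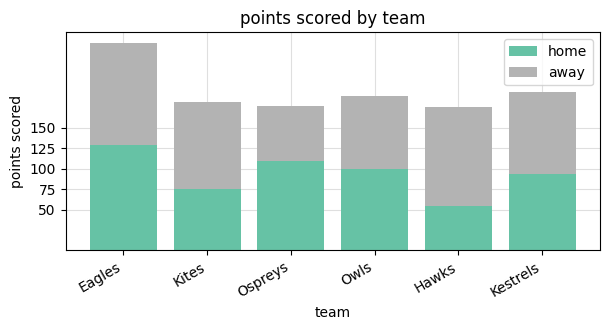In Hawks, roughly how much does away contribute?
away top ≈ 175, bottom ≈ 50; segment ≈ 125.

≈ 125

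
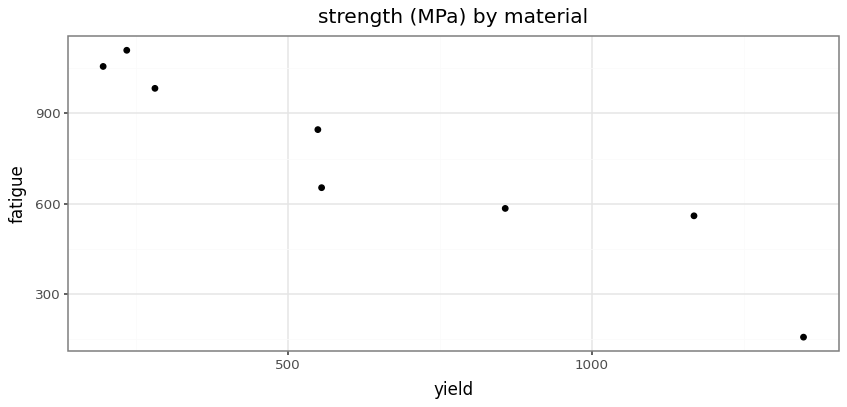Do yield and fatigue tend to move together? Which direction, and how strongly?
Points are negatively correlated; strong (|r| ≈ 0.9).

negative, strong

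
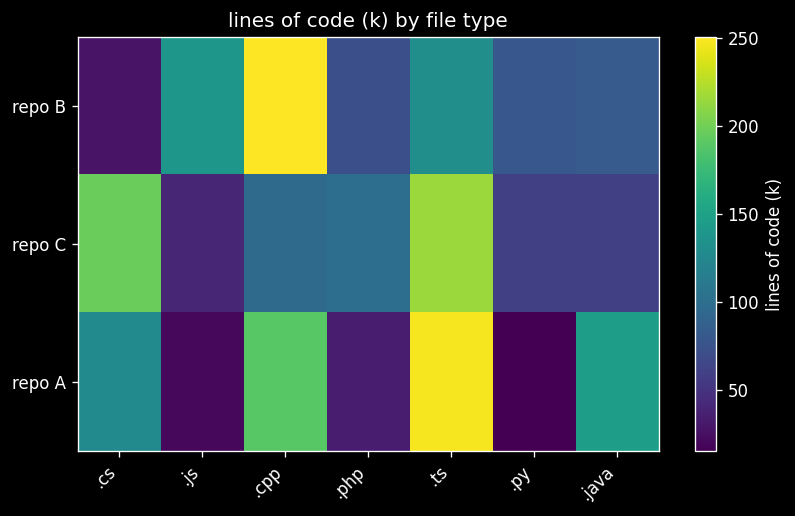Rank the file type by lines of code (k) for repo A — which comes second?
.cpp

Top 3 for repo A: .ts ≈ 240, .cpp ≈ 180, .java ≈ 140.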